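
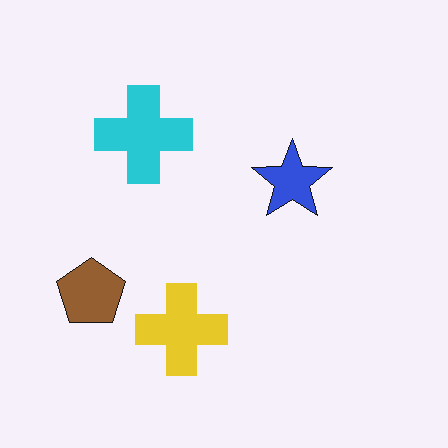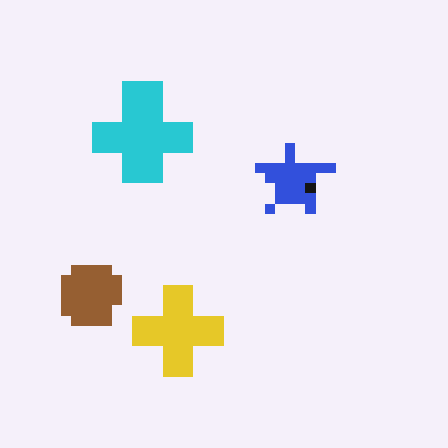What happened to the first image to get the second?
It was coarsely pixelated.

Shapes are reduced to large square blocks; fine edges and outlines are lost — a downscale-then-upscale (mosaic) effect.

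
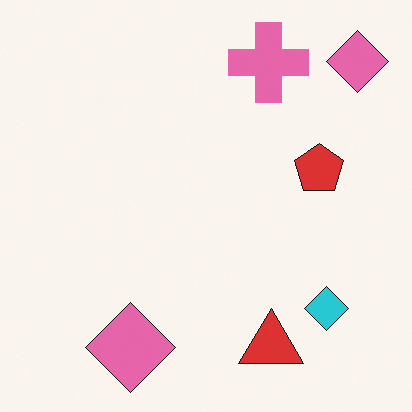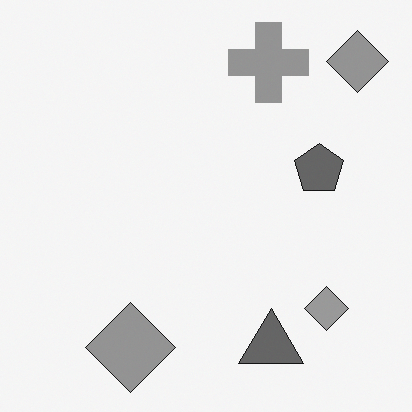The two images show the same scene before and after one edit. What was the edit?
The second image is the first converted to grayscale.

All color is removed — every shape is now a shade of grey.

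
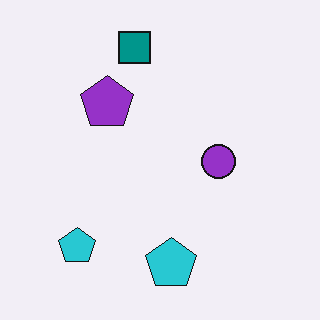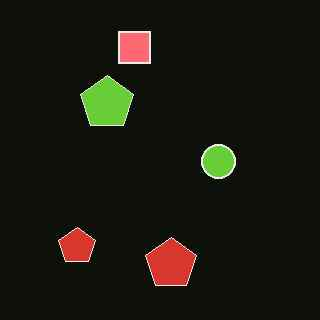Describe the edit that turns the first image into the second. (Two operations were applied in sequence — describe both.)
This is the original image color-inverted (negative), then JPEG-compressed with visible artifacts.

The light background has become dark and every shape's color is its complement — a photographic negative. Blocky 8×8 compression artifacts appear around shape edges and the flat background shows ringing — characteristic JPEG degradation.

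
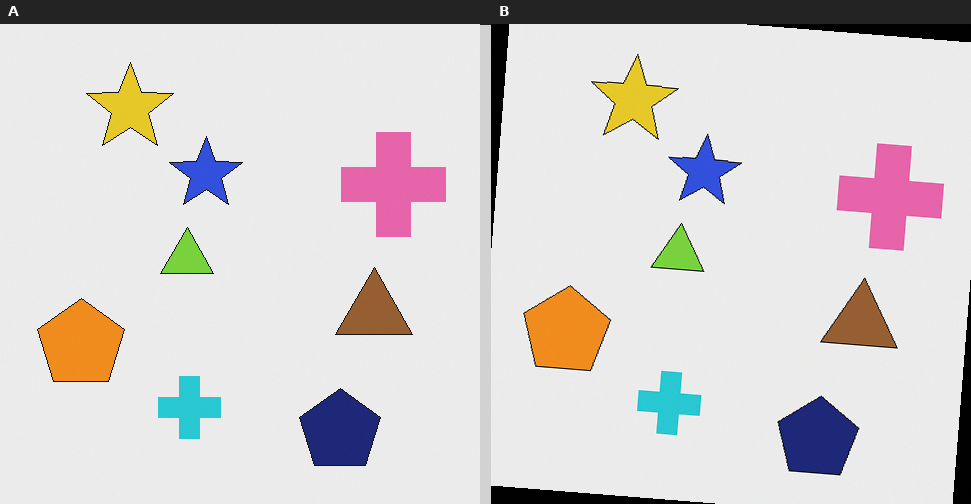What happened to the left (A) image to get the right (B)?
The image was rotated clockwise by a few degrees.

Every shape is tilted by the same angle and the image corners show triangular fill wedges — a whole-image rotation by a non-right angle.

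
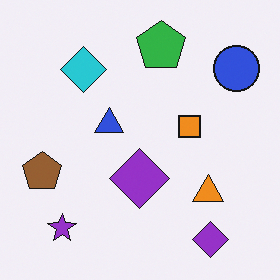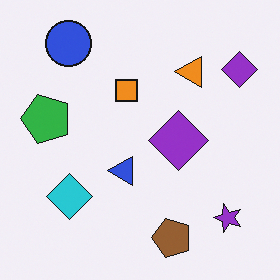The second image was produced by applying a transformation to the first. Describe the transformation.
The second image is the first rotated 90° counter-clockwise.

The blue circle sits in the top-right of the first image and the top-left of the second — consistent with a whole-image 90° counter-clockwise rotation.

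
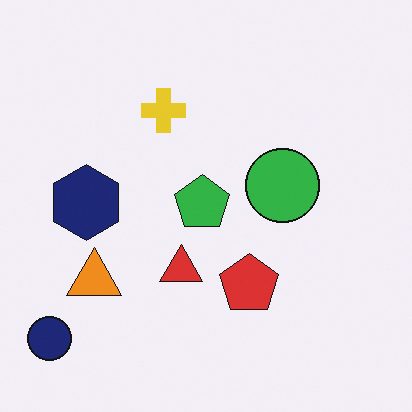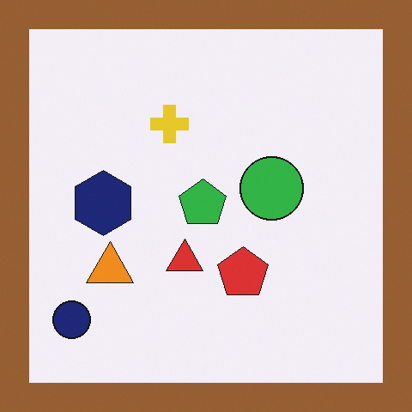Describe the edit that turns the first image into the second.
It was framed with a brown border.

A solid brown frame runs around the edge of the second image, with the content slightly shrunk inside it.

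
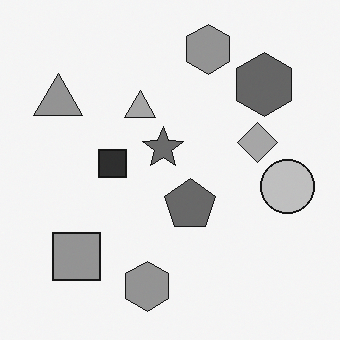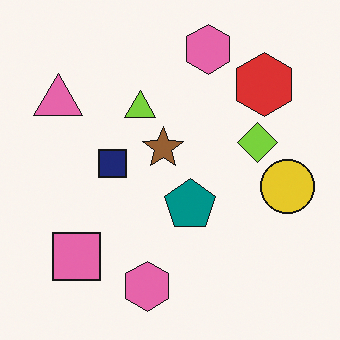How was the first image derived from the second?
The first image is the second converted to grayscale.

All color is removed — every shape is now a shade of grey.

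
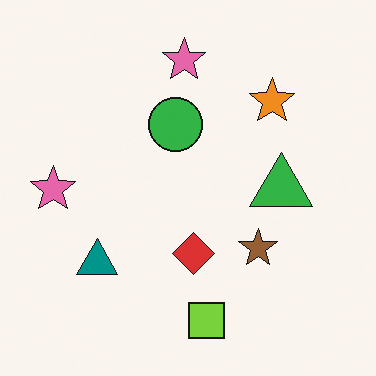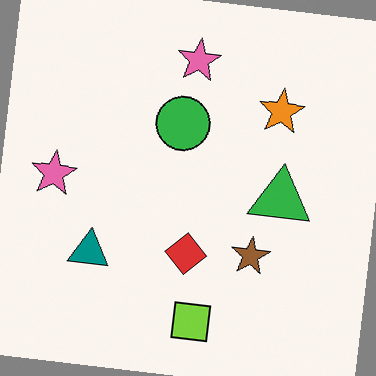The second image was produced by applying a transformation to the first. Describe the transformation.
The transformation is: rotated clockwise by a few degrees.

Every shape is tilted by the same angle and the image corners show triangular fill wedges — a whole-image rotation by a non-right angle.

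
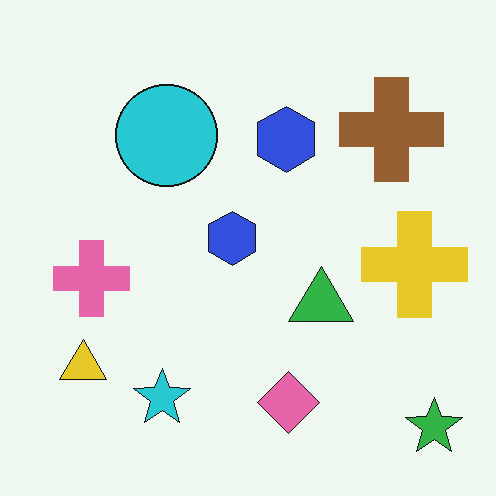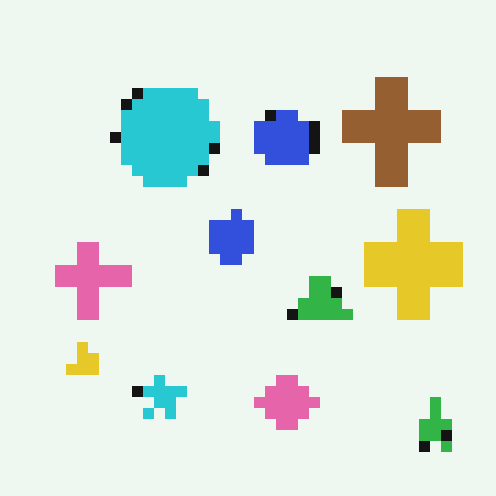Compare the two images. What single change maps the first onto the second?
The second image is the first coarsely pixelated.

Shapes are reduced to large square blocks; fine edges and outlines are lost — a downscale-then-upscale (mosaic) effect.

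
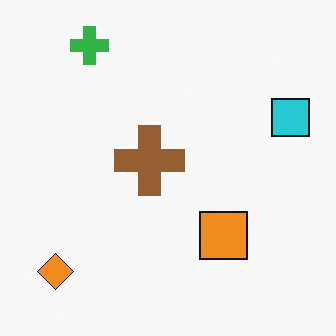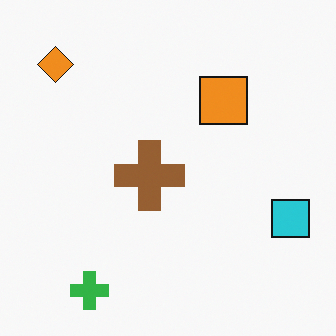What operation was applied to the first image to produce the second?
Flipped vertically (top ↔ bottom).

The green cross is in the top-left of the first image and the bottom-left of the second — shapes on opposite sides of the horizontal midline have swapped in a mirror flip.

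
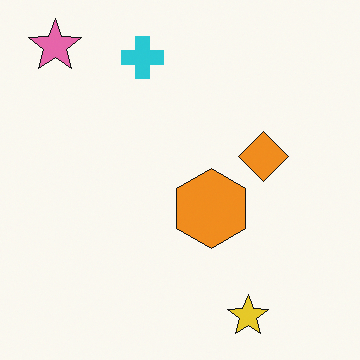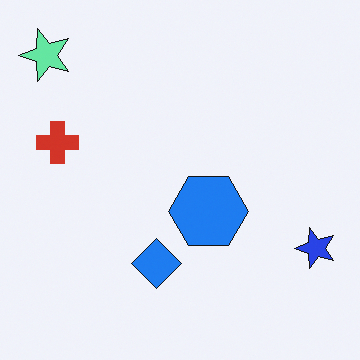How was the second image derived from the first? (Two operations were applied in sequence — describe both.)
The transformation is: transposed (reflected across the top-left ↔ bottom-right diagonal), then hue-shifted through roughly half the color wheel.

Shapes have swapped their row and column positions — what was in the top-right is now in the bottom-left — a diagonal reflection. Every shape's color has rotated by the same amount around the hue wheel — a uniform hue shift.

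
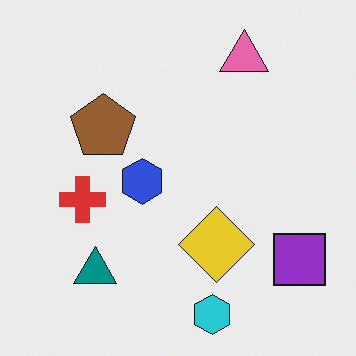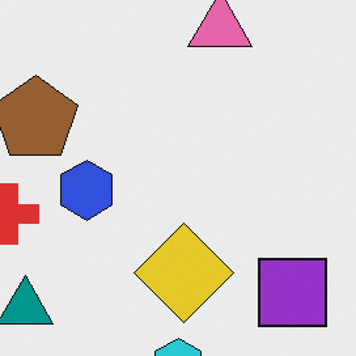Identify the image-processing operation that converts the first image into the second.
It was cropped slightly and scaled back up.

The visible shapes are larger and the field of view is narrower; shapes near the original edges may be partly or wholly outside the frame — a crop-and-rescale.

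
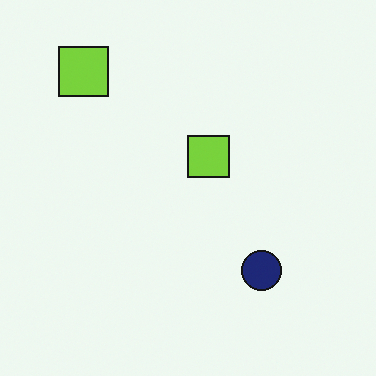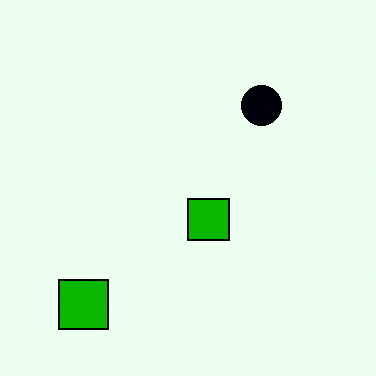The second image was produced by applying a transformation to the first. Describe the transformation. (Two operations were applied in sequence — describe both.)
The transformation is: flipped vertically (top ↔ bottom), then given much higher contrast.

The navy circle is in the bottom-right of the first image and the top-right of the second — shapes on opposite sides of the horizontal midline have swapped in a mirror flip. Tones are pushed away from mid-grey across the whole image — a global contrast change.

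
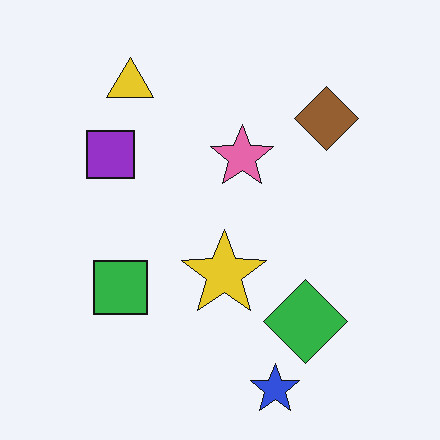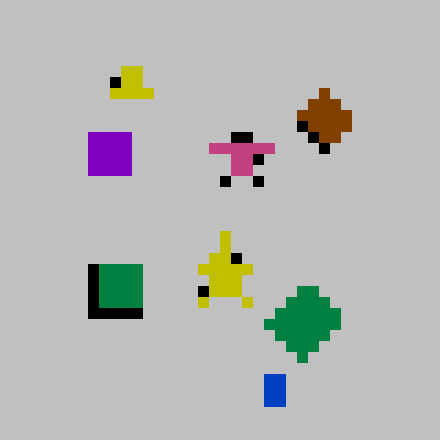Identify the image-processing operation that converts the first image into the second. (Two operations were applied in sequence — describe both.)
It was aggressively posterized, then heavily pixelated into large blocks.

Each flat color has snapped to a coarser quantized level — most visibly, the near-white background has dropped to a flat grey. Shapes are reduced to large square blocks; fine edges and outlines are lost — a downscale-then-upscale (mosaic) effect.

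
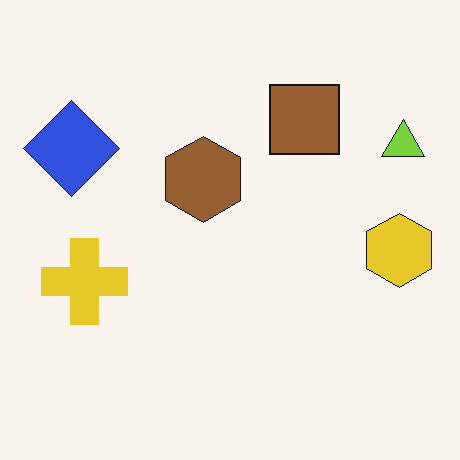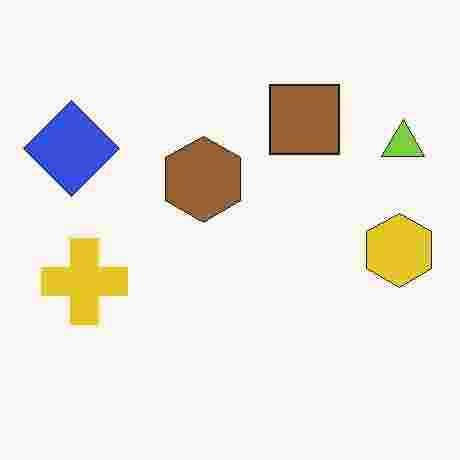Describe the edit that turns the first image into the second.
It was degraded with heavy JPEG compression.

Blocky 8×8 compression artifacts appear around shape edges and the flat background shows ringing — characteristic JPEG degradation.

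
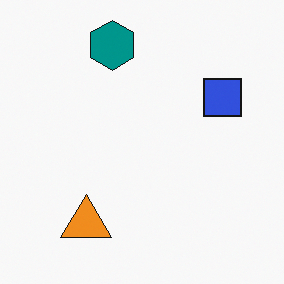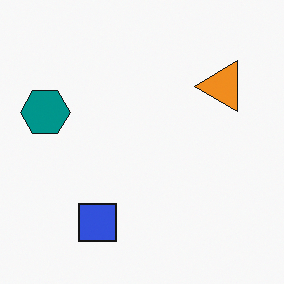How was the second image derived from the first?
The second image is the first transposed (reflected across the top-left ↔ bottom-right diagonal).

Shapes have swapped their row and column positions — what was in the top-right is now in the bottom-left — a diagonal reflection.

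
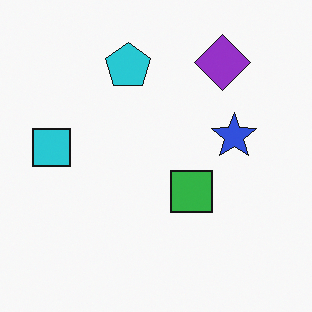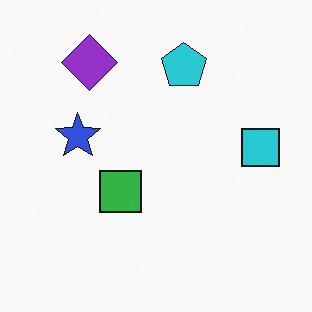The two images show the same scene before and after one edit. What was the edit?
It was flipped horizontally (left ↔ right).

The cyan square is in the left of the first image and the right of the second — shapes on opposite sides of the vertical midline have swapped in a mirror flip.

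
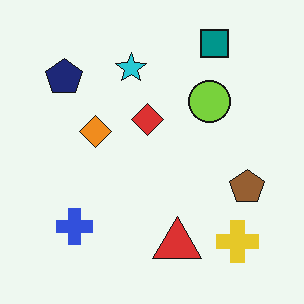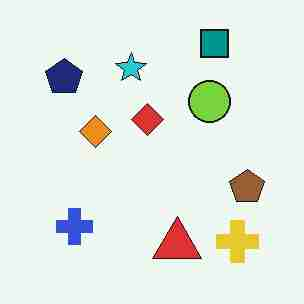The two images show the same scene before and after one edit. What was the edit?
This is the original image degraded with heavy JPEG compression.

Blocky 8×8 compression artifacts appear around shape edges and the flat background shows ringing — characteristic JPEG degradation.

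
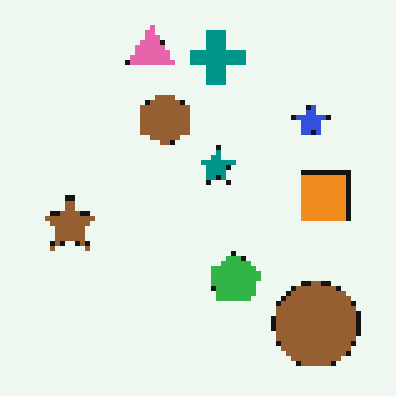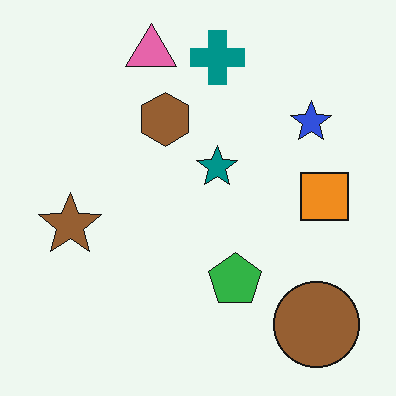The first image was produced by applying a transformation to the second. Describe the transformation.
The transformation is: lightly pixelated (a mild mosaic effect).

Shapes are reduced to large square blocks; fine edges and outlines are lost — a downscale-then-upscale (mosaic) effect.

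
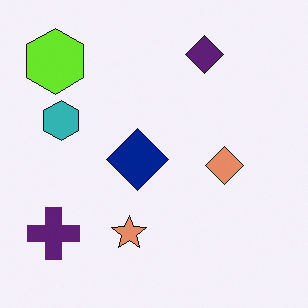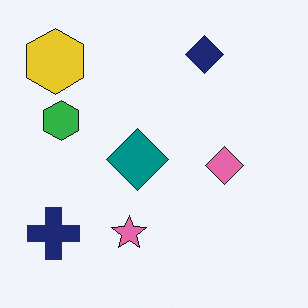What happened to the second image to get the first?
This is the original image hue-shifted slightly.

Every shape's color has rotated by the same amount around the hue wheel — a uniform hue shift.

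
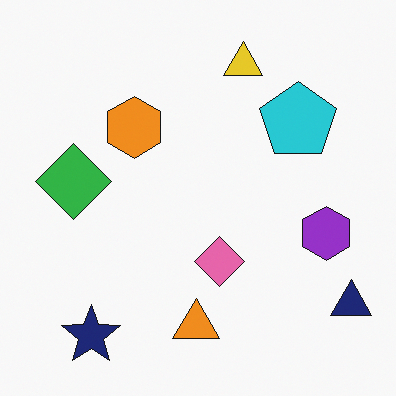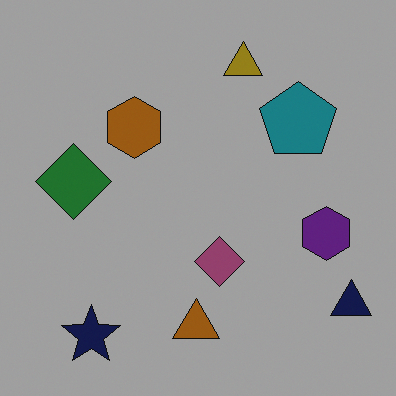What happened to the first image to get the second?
The transformation is: substantially darkened.

Every pixel — background and shapes alike — is uniformly darkened.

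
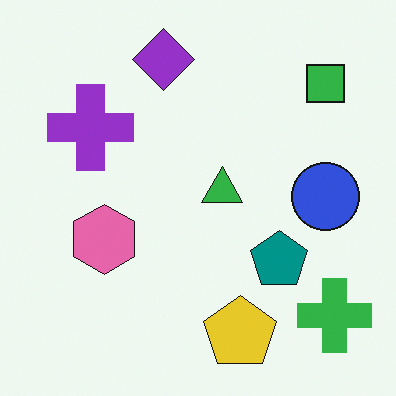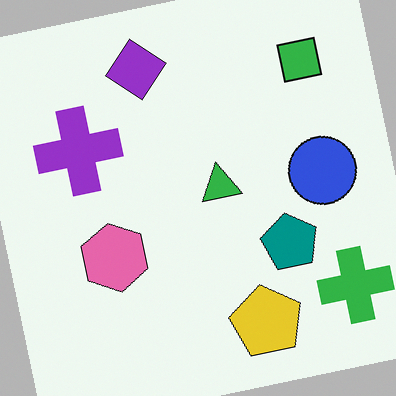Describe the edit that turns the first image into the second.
The second image is the first rotated counter-clockwise by a few degrees.

Every shape is tilted by the same angle and the image corners show triangular fill wedges — a whole-image rotation by a non-right angle.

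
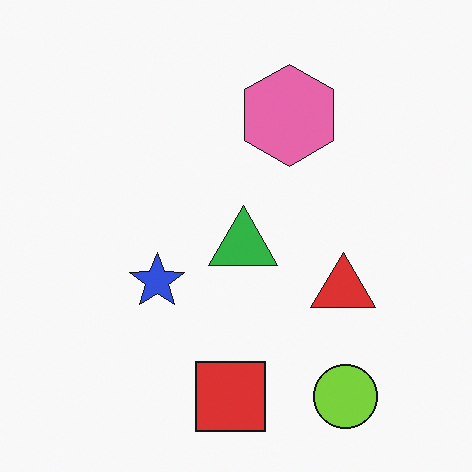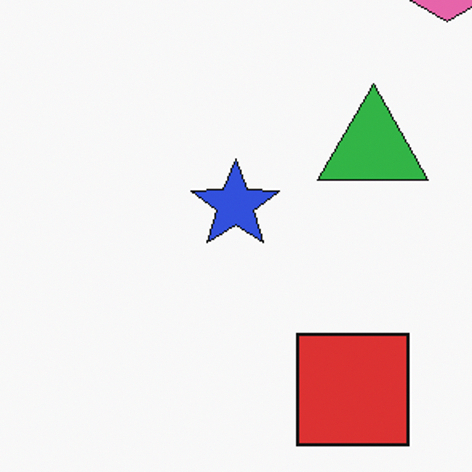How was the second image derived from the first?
Cropped to a modestly smaller region and rescaled.

The visible shapes are larger and the field of view is narrower; shapes near the original edges may be partly or wholly outside the frame — a crop-and-rescale.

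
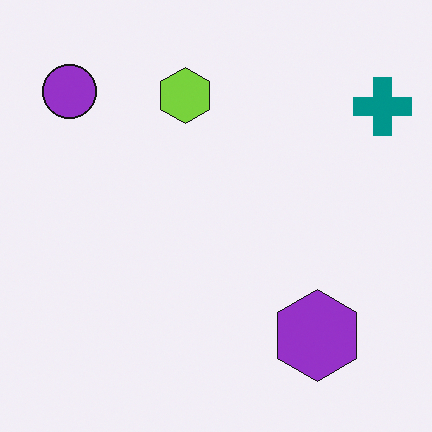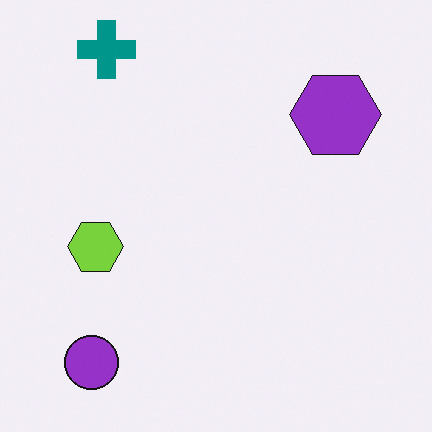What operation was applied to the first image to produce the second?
The second image is the first rotated 90° counter-clockwise.

The teal cross sits in the top-right of the first image and the top-left of the second — consistent with a whole-image 90° counter-clockwise rotation.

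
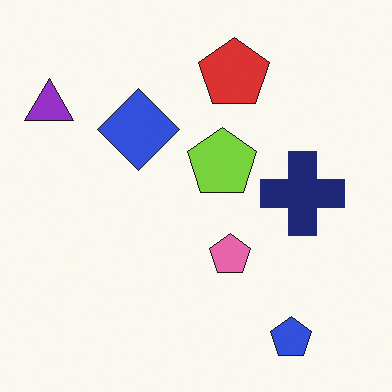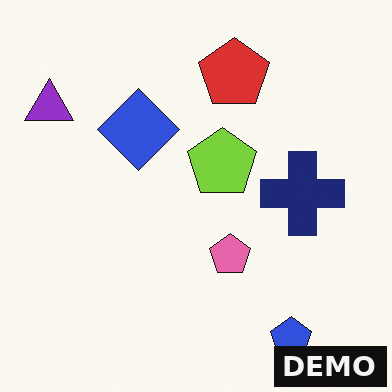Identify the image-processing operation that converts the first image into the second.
It was watermarked with the text "DEMO" in the lower-right corner.

A dark label reading "DEMO" appears in the lower-right corner.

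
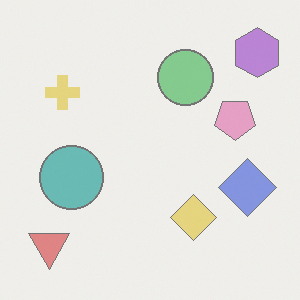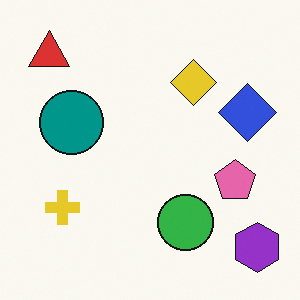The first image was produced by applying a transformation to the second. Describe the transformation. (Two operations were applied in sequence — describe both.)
Given much lower contrast, then flipped vertically (top ↔ bottom).

Tones are pushed toward mid-grey across the whole image — a global contrast change. The purple hexagon is in the bottom-right of the second image and the top-right of the first — shapes on opposite sides of the horizontal midline have swapped in a mirror flip.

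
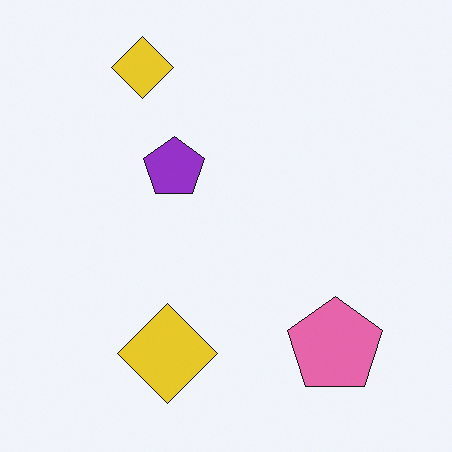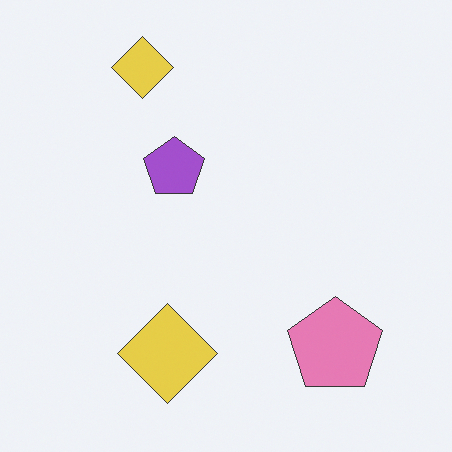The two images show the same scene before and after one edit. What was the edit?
It was given slightly reduced contrast.

Tones are pushed toward mid-grey across the whole image — a global contrast change.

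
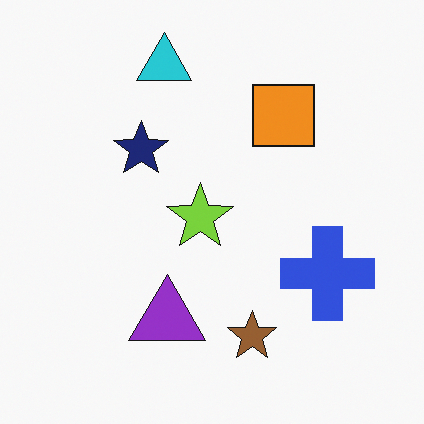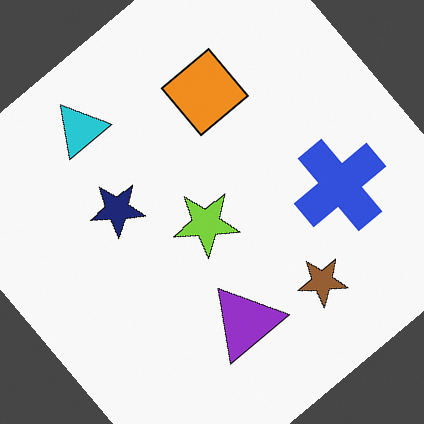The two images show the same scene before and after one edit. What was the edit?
The image was rotated counter-clockwise by a large amount — several tens of degrees.

Every shape is tilted by the same angle and the image corners show triangular fill wedges — a whole-image rotation by a non-right angle.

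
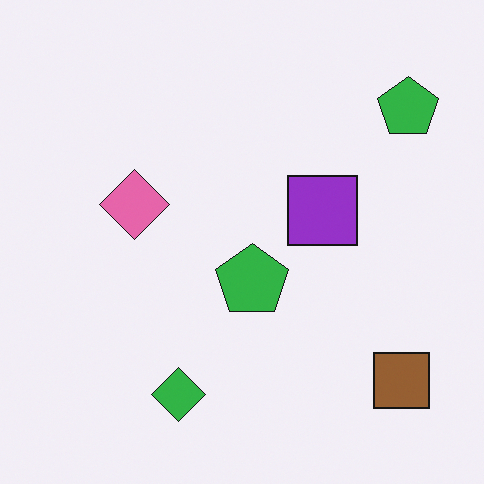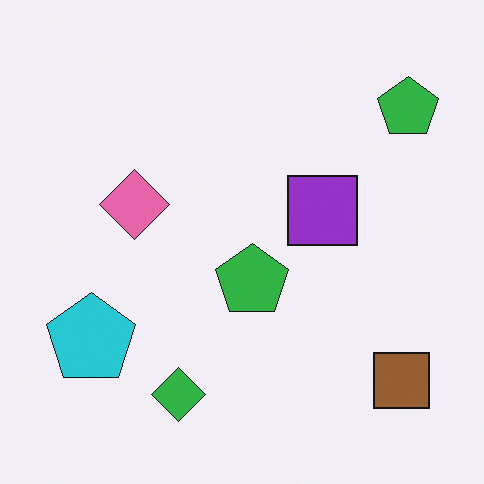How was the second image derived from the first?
The image was overlaid with an additional cyan pentagon.

A cyan pentagon appears in the second image that is absent from the first.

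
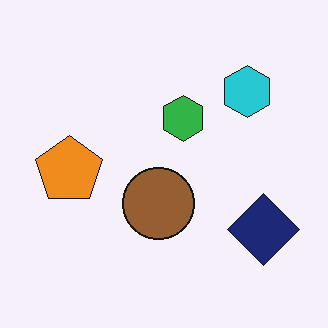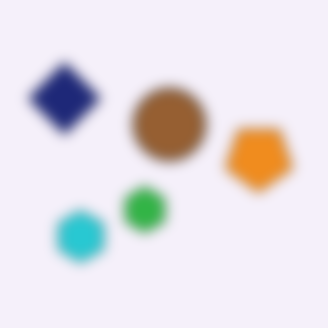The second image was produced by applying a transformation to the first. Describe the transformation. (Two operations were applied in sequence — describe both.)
The transformation is: rotated 180°, then heavily blurred.

The navy diamond sits in the bottom-right of the first image and the top-left of the second — consistent with a whole-image 180° rotation. Shape edges and outlines are uniformly softened across the whole image.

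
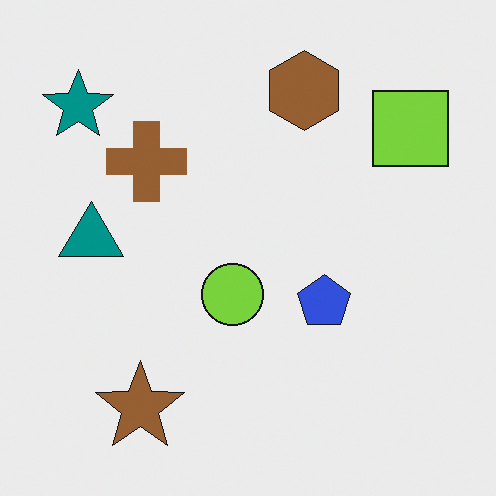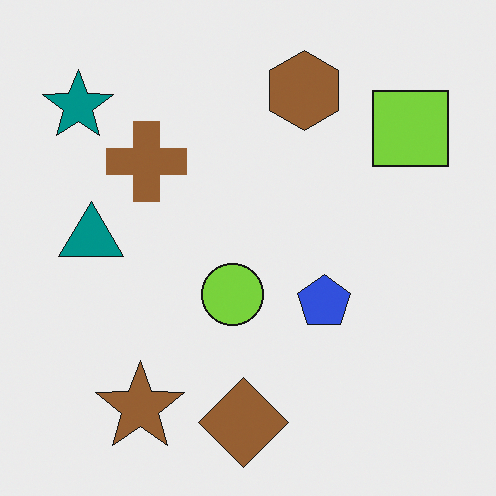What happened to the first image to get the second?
The image was overlaid with an additional brown diamond.

A brown diamond appears in the second image that is absent from the first.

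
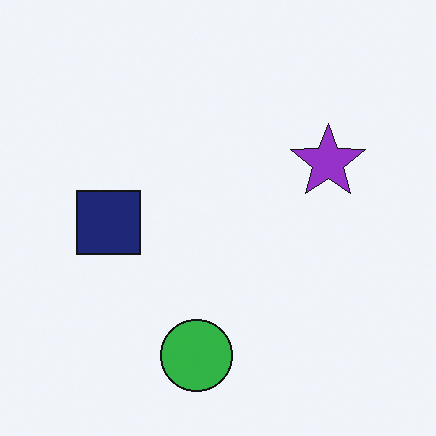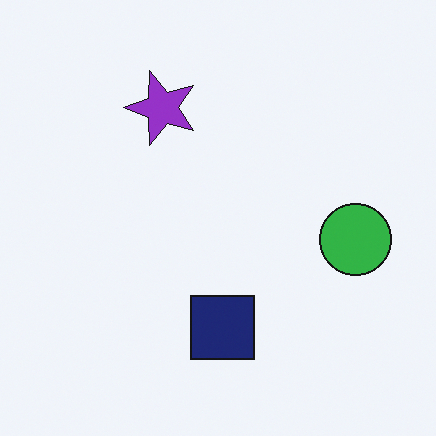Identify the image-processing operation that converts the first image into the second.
The second image is the first rotated 90° counter-clockwise.

The green circle sits in the bottom of the first image and the right of the second — consistent with a whole-image 90° counter-clockwise rotation.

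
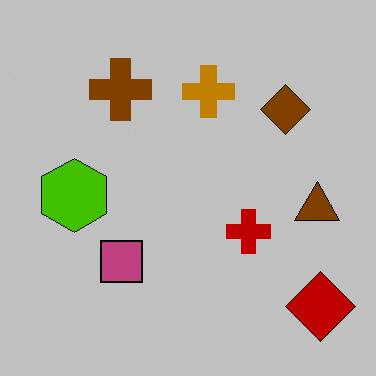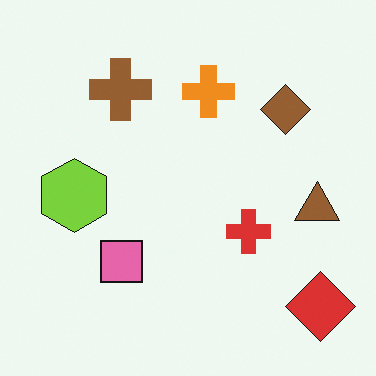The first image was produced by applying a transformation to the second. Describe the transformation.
It was aggressively posterized.

Each flat color has snapped to a coarser quantized level — most visibly, the near-white background has dropped to a flat grey.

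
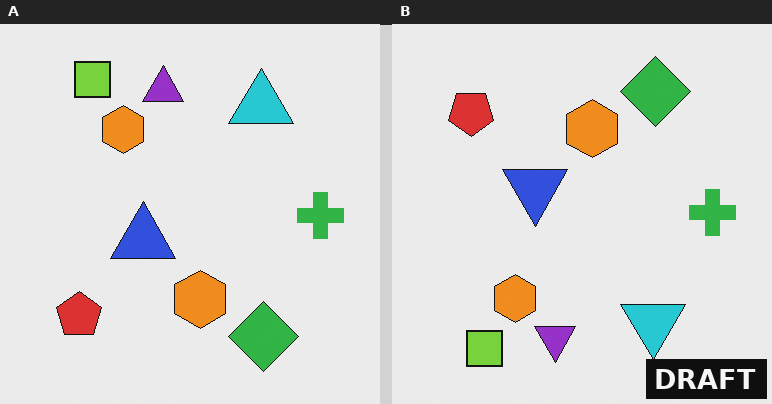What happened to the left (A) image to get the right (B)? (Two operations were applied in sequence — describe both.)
Flipped vertically (top ↔ bottom), then watermarked with the text "DRAFT" in the lower-right corner.

The lime square is in the top-left of the left (A) image and the bottom-left of the right (B) — shapes on opposite sides of the horizontal midline have swapped in a mirror flip. A dark label reading "DRAFT" appears in the lower-right corner.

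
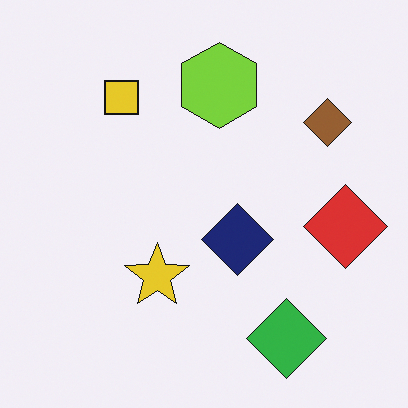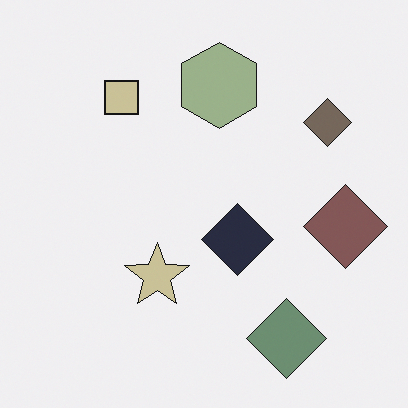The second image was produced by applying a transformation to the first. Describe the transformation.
The transformation is: made much more muted (saturation change).

All colors are more muted and greyish — a global saturation change.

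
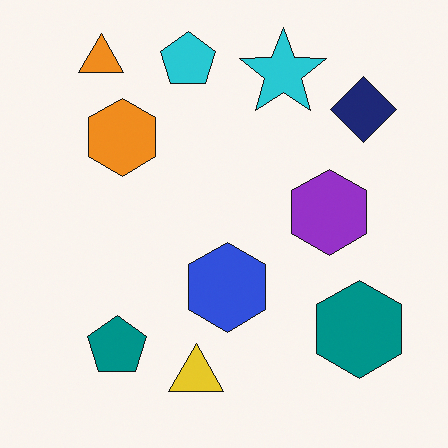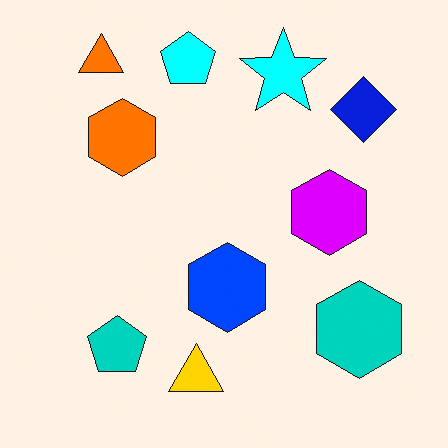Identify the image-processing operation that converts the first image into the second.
Made much more vivid (saturation change).

All colors are more vivid — a global saturation change.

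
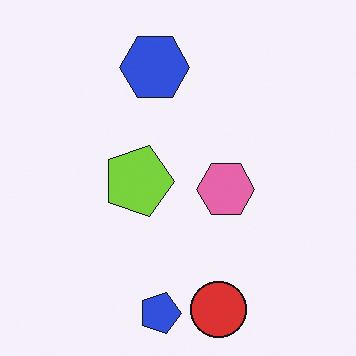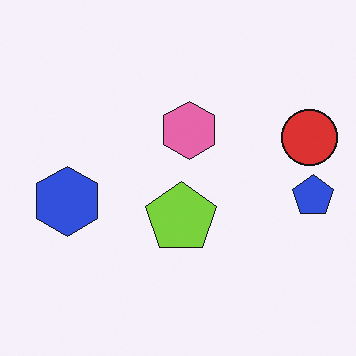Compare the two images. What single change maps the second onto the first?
The transformation is: rotated 90° clockwise.

The red circle sits in the right of the second image and the bottom of the first — consistent with a whole-image 90° clockwise rotation.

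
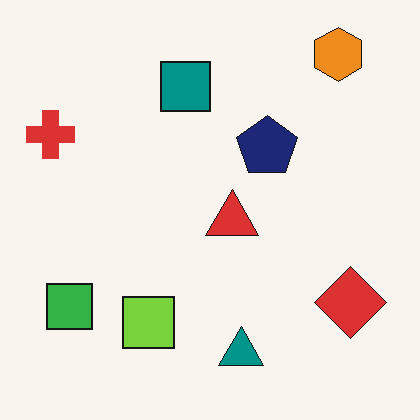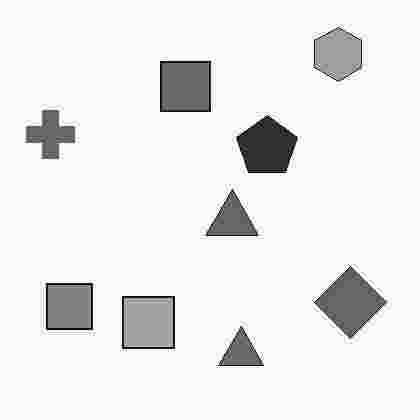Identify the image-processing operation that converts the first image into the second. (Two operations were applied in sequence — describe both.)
It was converted to grayscale, then heavily JPEG-compressed with obvious blocking artifacts.

All color is removed — every shape is now a shade of grey. Blocky 8×8 compression artifacts appear around shape edges and the flat background shows ringing — characteristic JPEG degradation.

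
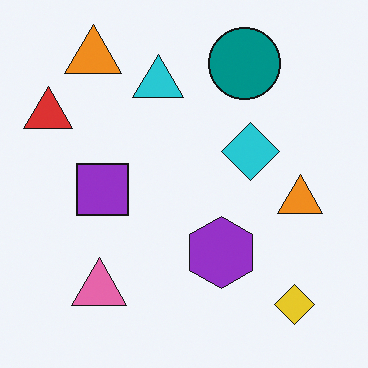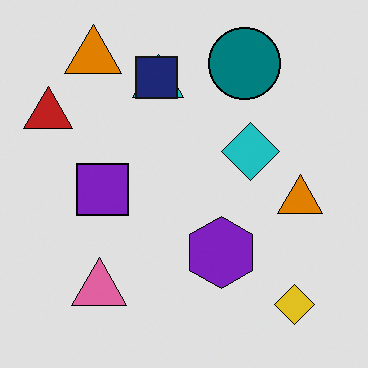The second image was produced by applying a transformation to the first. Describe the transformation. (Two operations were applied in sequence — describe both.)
It was moderately posterized, then overlaid with an additional navy square.

Each flat color has snapped to a coarser quantized level — most visibly, the near-white background has dropped to a flat grey. A navy square appears in the second image that is absent from the first.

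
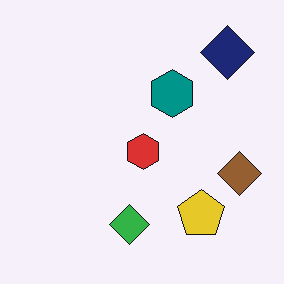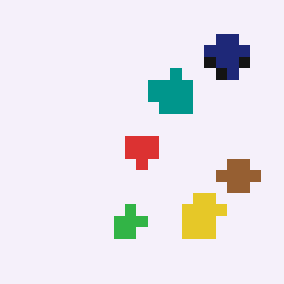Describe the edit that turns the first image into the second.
The second image is the first heavily pixelated into large blocks.

Shapes are reduced to large square blocks; fine edges and outlines are lost — a downscale-then-upscale (mosaic) effect.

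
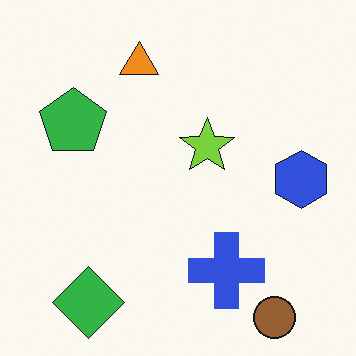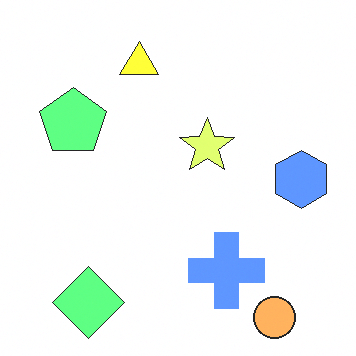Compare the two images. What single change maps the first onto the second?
It was noticeably brightened.

Every pixel — background and shapes alike — is uniformly brightened.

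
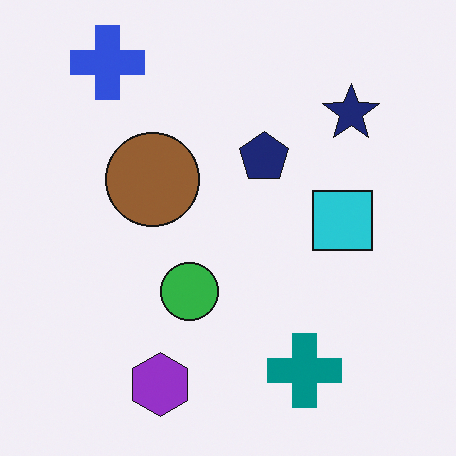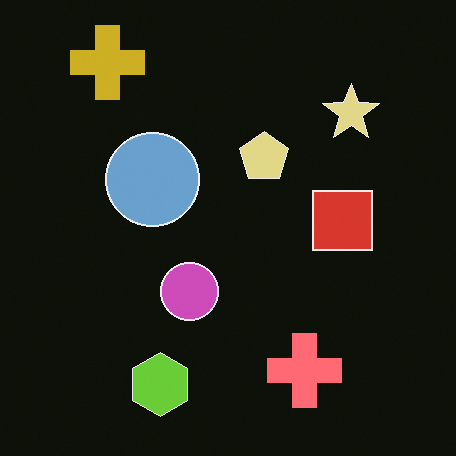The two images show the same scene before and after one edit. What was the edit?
This is the original image color-inverted (negative).

The light background has become dark and every shape's color is its complement — a photographic negative.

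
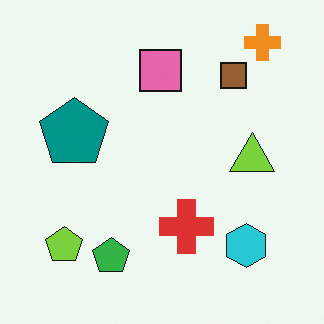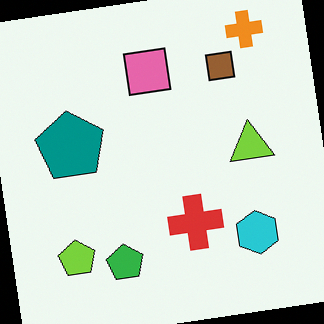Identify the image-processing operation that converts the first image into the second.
The second image is the first rotated counter-clockwise by a slight angle.

Every shape is tilted by the same angle and the image corners show triangular fill wedges — a whole-image rotation by a non-right angle.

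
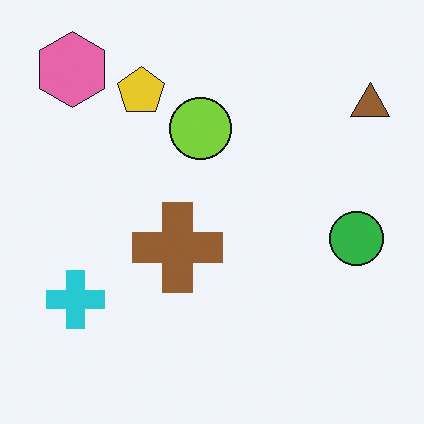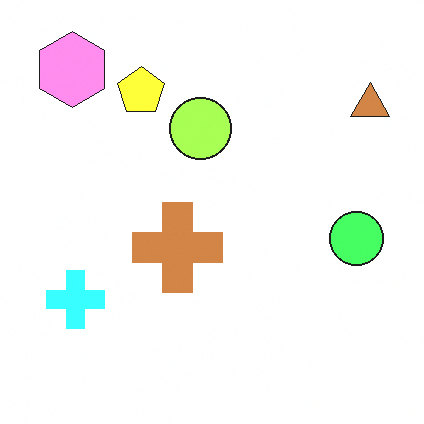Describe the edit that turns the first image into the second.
The second image is the first brightened a lot.

Every pixel — background and shapes alike — is uniformly brightened.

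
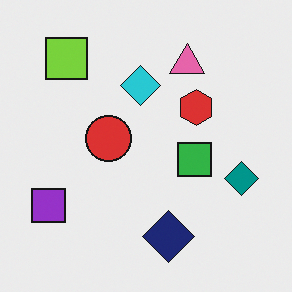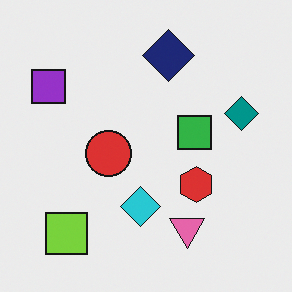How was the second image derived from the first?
This is the original image flipped vertically (top ↔ bottom).

The navy diamond is in the bottom of the first image and the top of the second — shapes on opposite sides of the horizontal midline have swapped in a mirror flip.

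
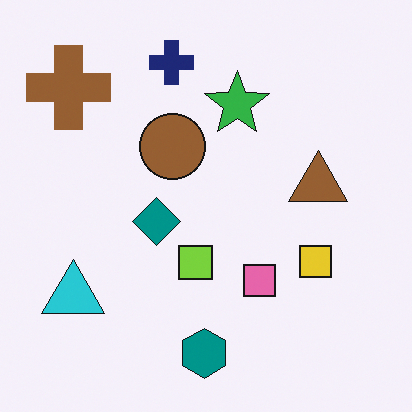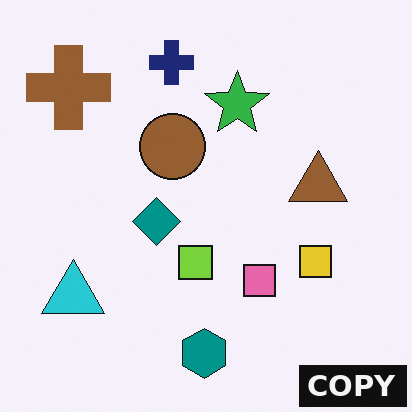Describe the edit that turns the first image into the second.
Watermarked with the text "COPY" in the lower-right corner.

A dark label reading "COPY" appears in the lower-right corner.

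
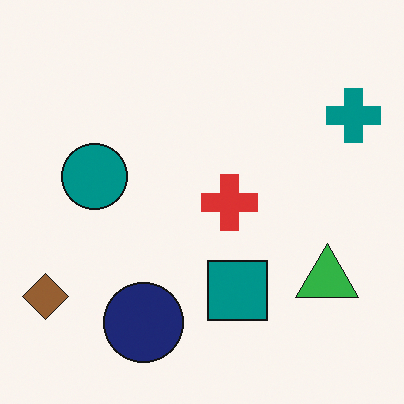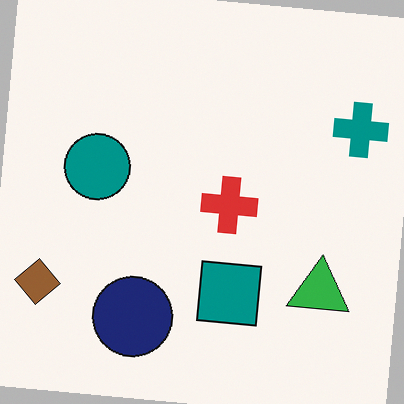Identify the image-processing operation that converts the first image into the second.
It was rotated clockwise by a slight angle.

Every shape is tilted by the same angle and the image corners show triangular fill wedges — a whole-image rotation by a non-right angle.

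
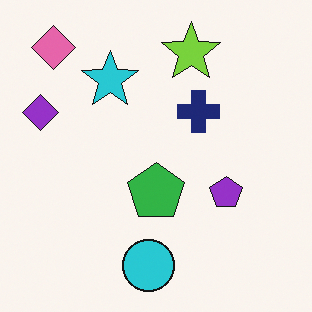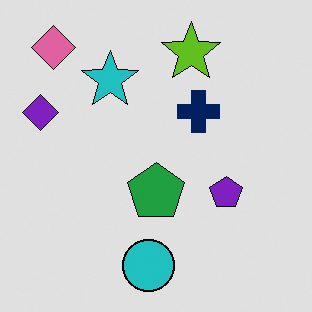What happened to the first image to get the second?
The second image is the first moderately posterized.

Each flat color has snapped to a coarser quantized level — most visibly, the near-white background has dropped to a flat grey.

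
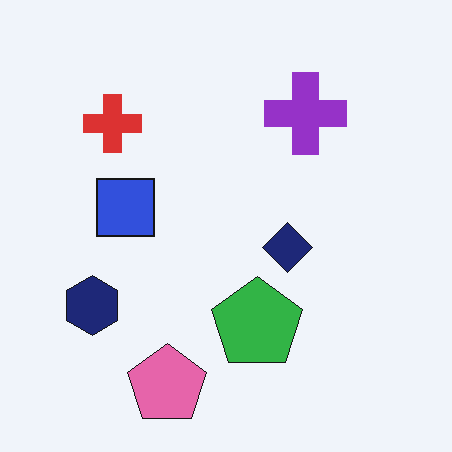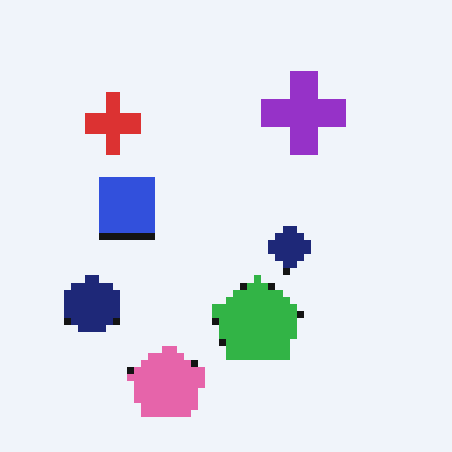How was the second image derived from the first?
The transformation is: moderately pixelated.

Shapes are reduced to large square blocks; fine edges and outlines are lost — a downscale-then-upscale (mosaic) effect.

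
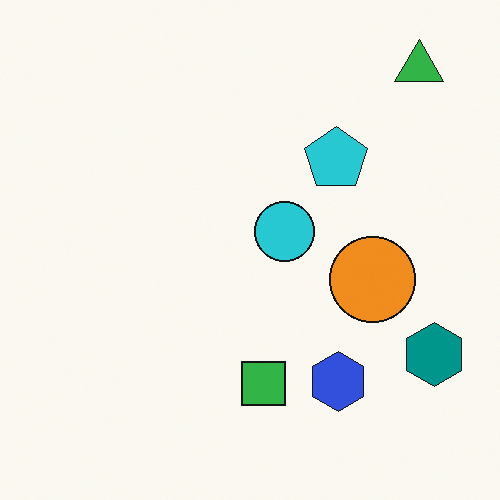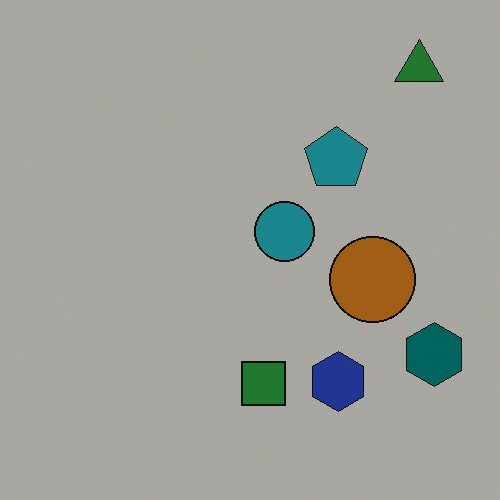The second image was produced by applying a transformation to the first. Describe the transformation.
This is the original image substantially darkened.

Every pixel — background and shapes alike — is uniformly darkened.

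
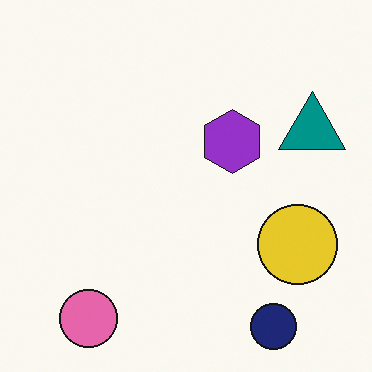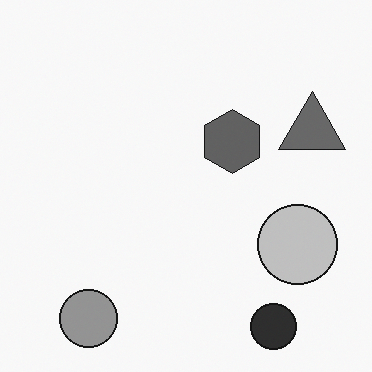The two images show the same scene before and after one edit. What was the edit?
The second image is the first converted to grayscale.

All color is removed — every shape is now a shade of grey.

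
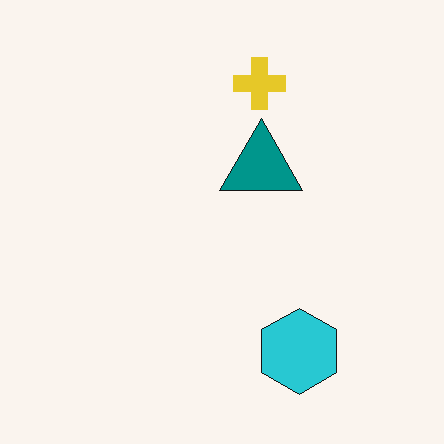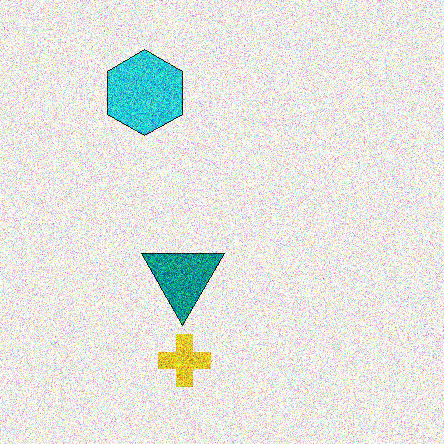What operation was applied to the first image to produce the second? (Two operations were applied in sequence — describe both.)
This is the original image rotated 180°, then degraded with heavy additive noise.

The cyan hexagon sits in the bottom-right of the first image and the top-left of the second — consistent with a whole-image 180° rotation. Random speckle covers the whole image, including the flat background.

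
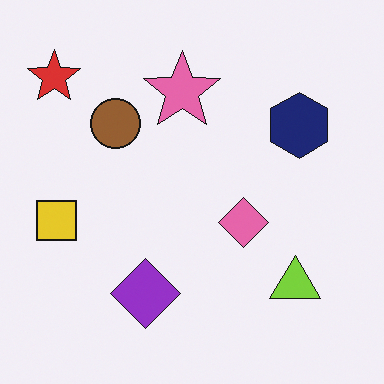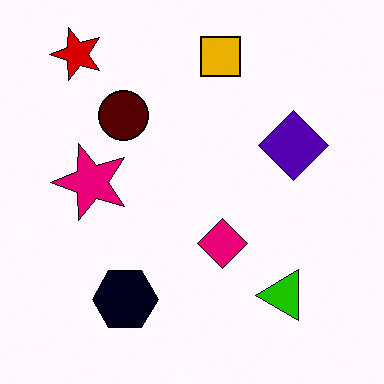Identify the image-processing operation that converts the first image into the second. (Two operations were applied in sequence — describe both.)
It was boosted in contrast, then transposed (reflected across the top-left ↔ bottom-right diagonal).

Tones are pushed away from mid-grey across the whole image — a global contrast change. Shapes have swapped their row and column positions — what was in the top-right is now in the bottom-left — a diagonal reflection.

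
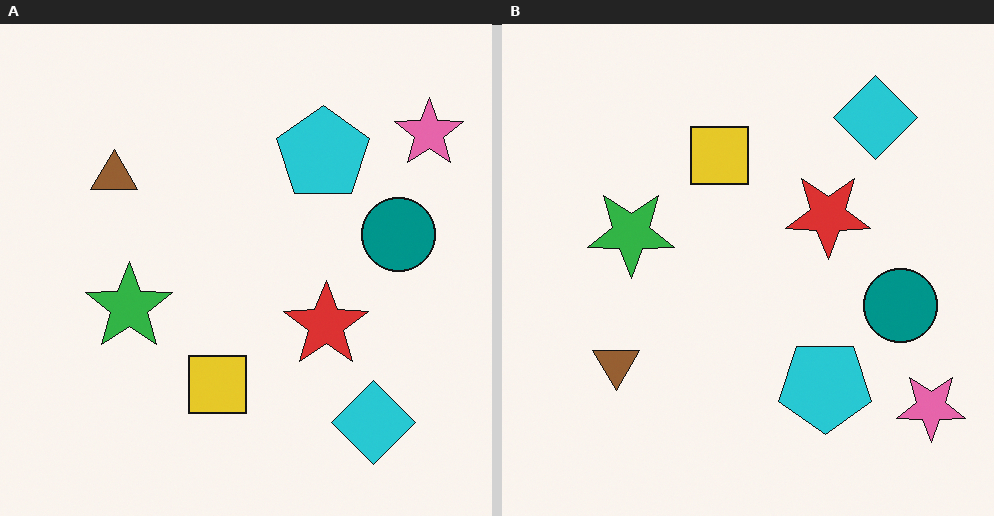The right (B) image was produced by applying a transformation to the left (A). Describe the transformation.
It was flipped vertically (top ↔ bottom).

The cyan diamond is in the bottom-right of the left (A) image and the top-right of the right (B) — shapes on opposite sides of the horizontal midline have swapped in a mirror flip.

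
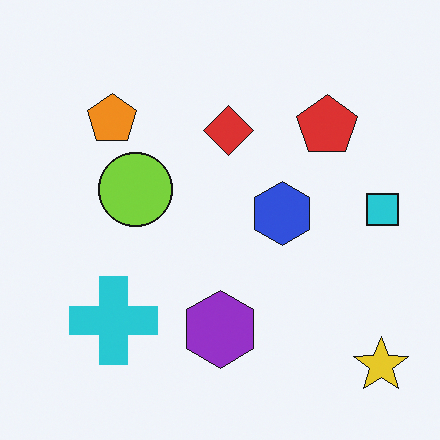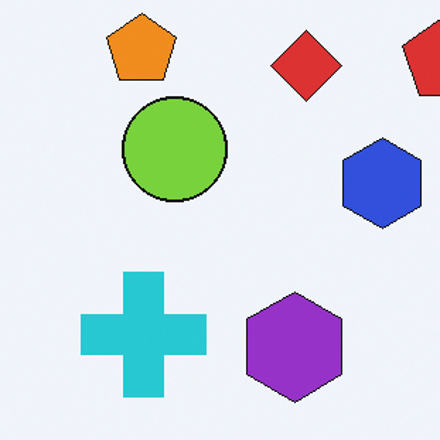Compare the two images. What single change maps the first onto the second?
It was cropped slightly and scaled back up.

The visible shapes are larger and the field of view is narrower; shapes near the original edges may be partly or wholly outside the frame — a crop-and-rescale.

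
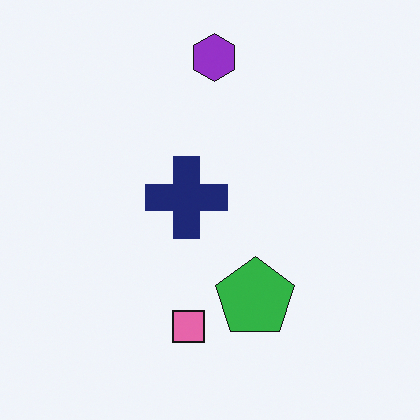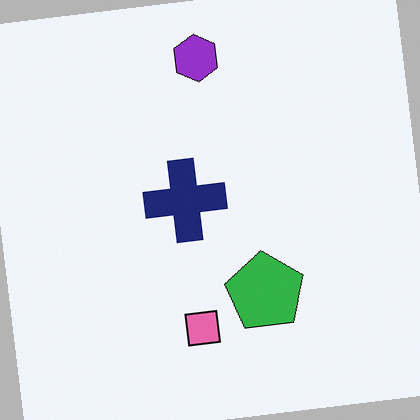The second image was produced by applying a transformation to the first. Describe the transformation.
Rotated counter-clockwise by a few degrees.

Every shape is tilted by the same angle and the image corners show triangular fill wedges — a whole-image rotation by a non-right angle.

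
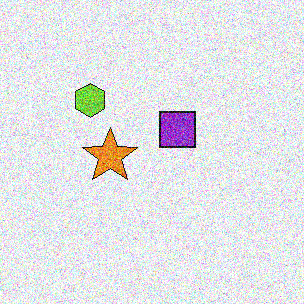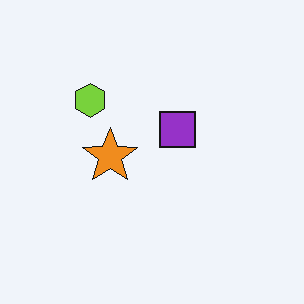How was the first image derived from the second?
This is the original image degraded with strong gaussian noise.

Random speckle covers the whole image, including the flat background.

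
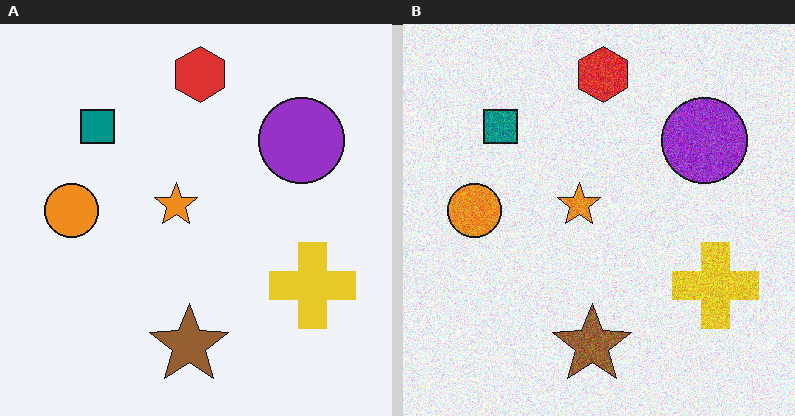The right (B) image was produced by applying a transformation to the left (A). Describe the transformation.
The image was degraded with a thick layer of grain.

Random speckle covers the whole image, including the flat background.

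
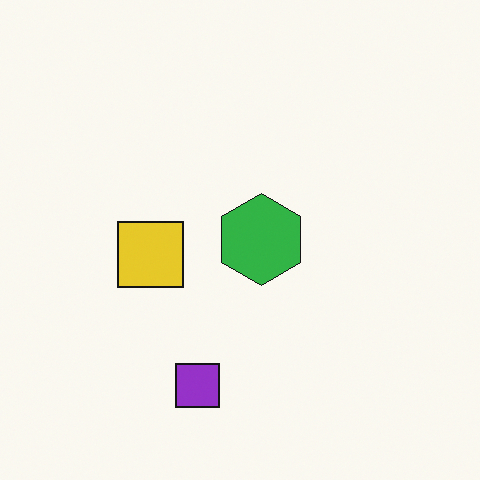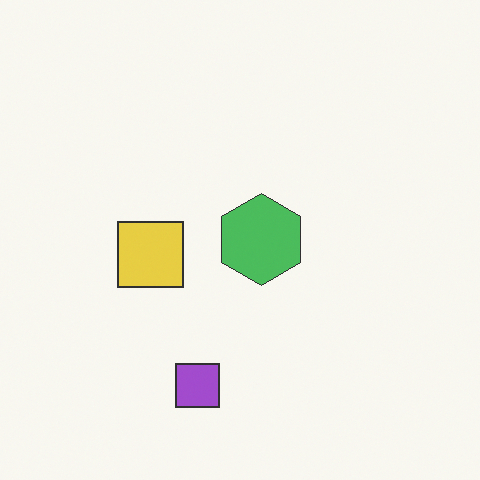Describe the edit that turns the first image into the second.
The transformation is: given slightly reduced contrast.

Tones are pushed toward mid-grey across the whole image — a global contrast change.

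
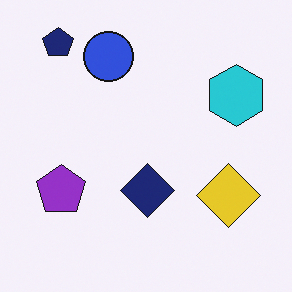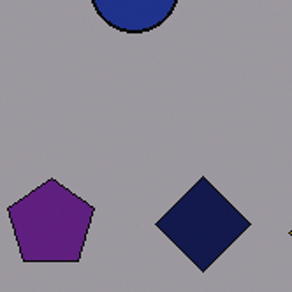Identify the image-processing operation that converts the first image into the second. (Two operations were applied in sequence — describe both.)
The transformation is: noticeably darkened, then cropped tightly and scaled back up.

Every pixel — background and shapes alike — is uniformly darkened. The visible shapes are larger and the field of view is narrower; shapes near the original edges may be partly or wholly outside the frame — a crop-and-rescale.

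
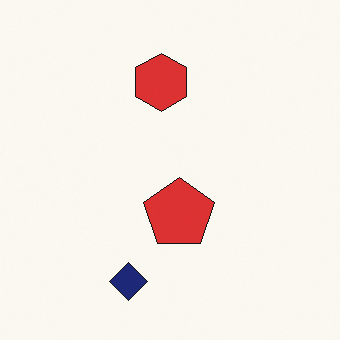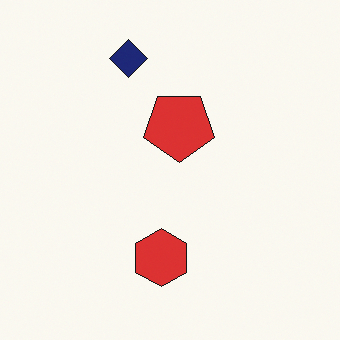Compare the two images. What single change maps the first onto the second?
This is the original image flipped vertically (top ↔ bottom).

The navy diamond is in the bottom of the first image and the top of the second — shapes on opposite sides of the horizontal midline have swapped in a mirror flip.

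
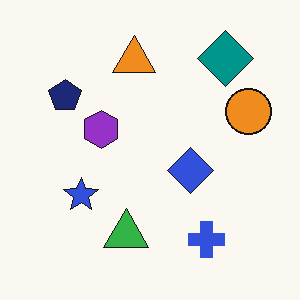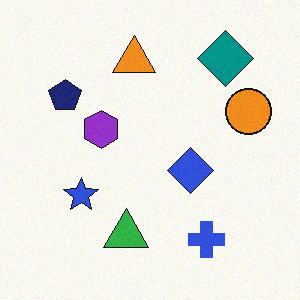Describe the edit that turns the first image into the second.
The second image is the first degraded with light additive noise.

Random speckle covers the whole image, including the flat background.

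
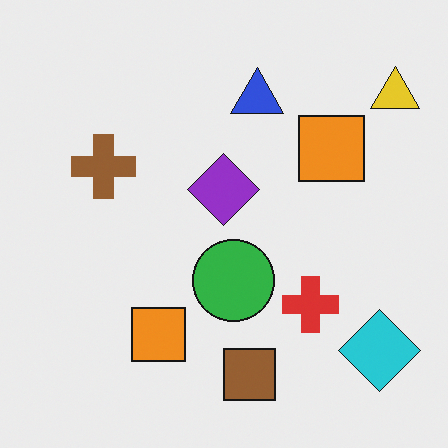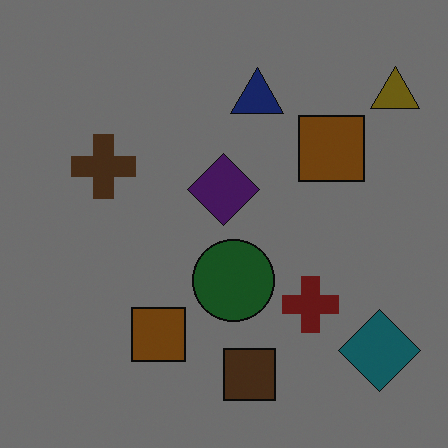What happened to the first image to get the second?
The second image is the first substantially darkened.

Every pixel — background and shapes alike — is uniformly darkened.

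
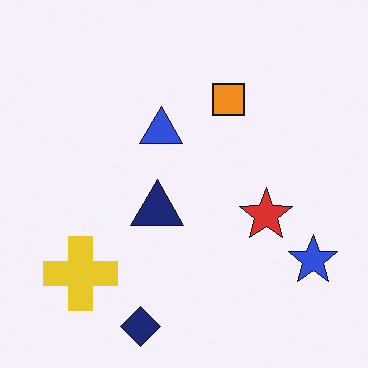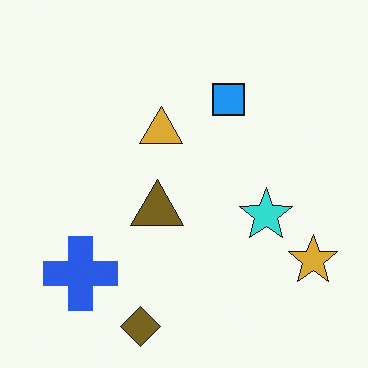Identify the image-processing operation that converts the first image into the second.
Hue-shifted by a large amount.

Every shape's color has rotated by the same amount around the hue wheel — a uniform hue shift.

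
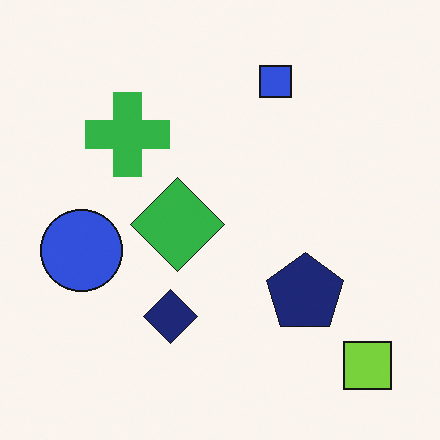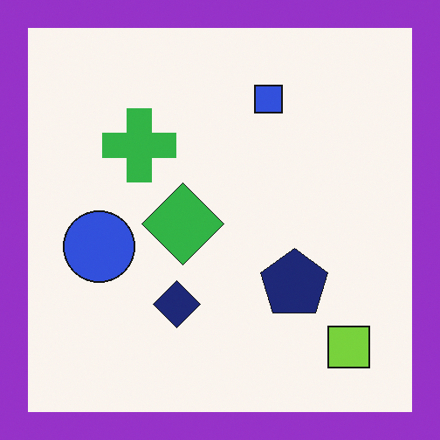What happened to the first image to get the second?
The transformation is: framed with a purple border.

A solid purple frame runs around the edge of the second image, with the content slightly shrunk inside it.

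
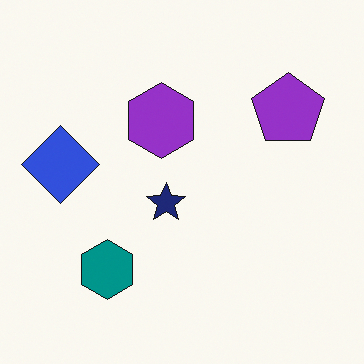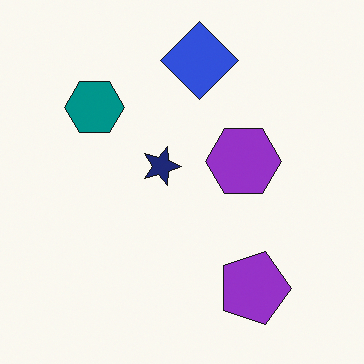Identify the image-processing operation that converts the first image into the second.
Rotated 90° clockwise.

The purple pentagon sits in the top-right of the first image and the bottom-right of the second — consistent with a whole-image 90° clockwise rotation.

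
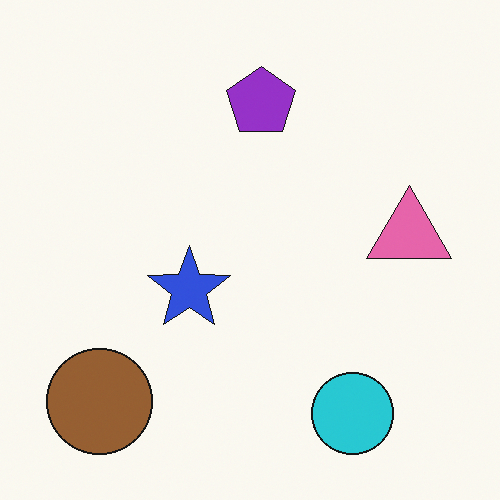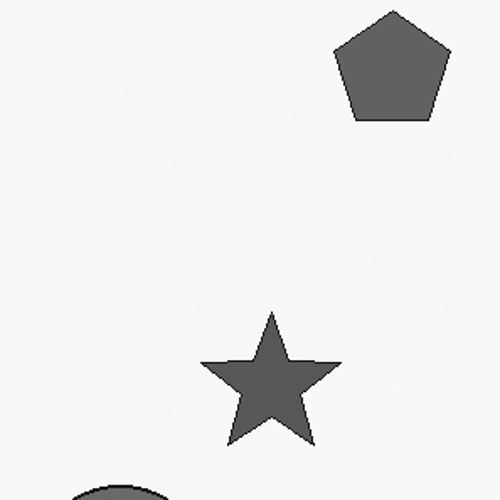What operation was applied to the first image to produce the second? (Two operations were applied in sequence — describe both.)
This is the original image cropped tightly and scaled back up, then converted to grayscale.

The visible shapes are larger and the field of view is narrower; shapes near the original edges may be partly or wholly outside the frame — a crop-and-rescale. All color is removed — every shape is now a shade of grey.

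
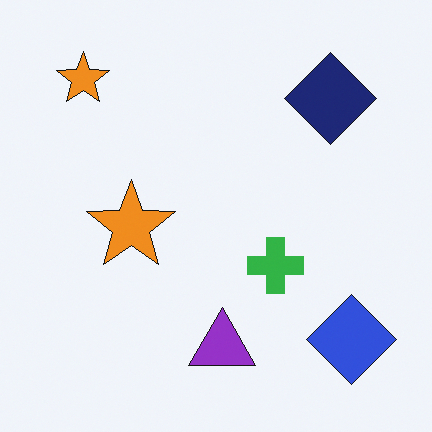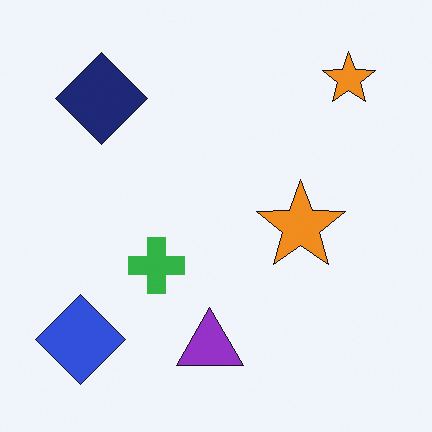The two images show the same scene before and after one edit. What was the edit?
It was flipped horizontally (left ↔ right).

The blue diamond is in the bottom-right of the first image and the bottom-left of the second — shapes on opposite sides of the vertical midline have swapped in a mirror flip.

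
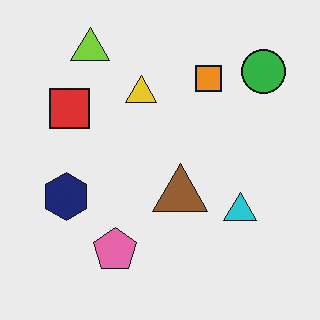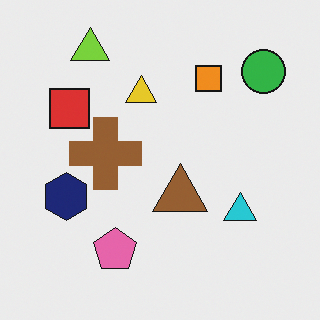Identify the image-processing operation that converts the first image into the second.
This is the original image overlaid with an additional brown cross.

A brown cross appears in the second image that is absent from the first.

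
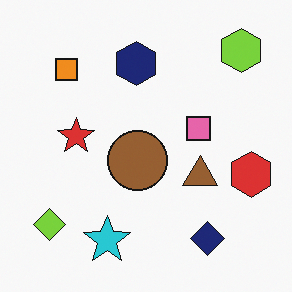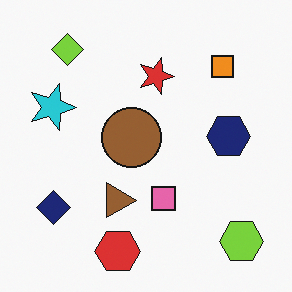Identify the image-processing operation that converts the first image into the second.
This is the original image rotated 90° clockwise.

The lime hexagon sits in the top-right of the first image and the bottom-right of the second — consistent with a whole-image 90° clockwise rotation.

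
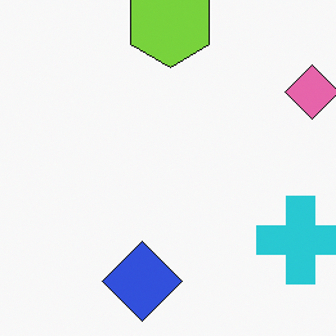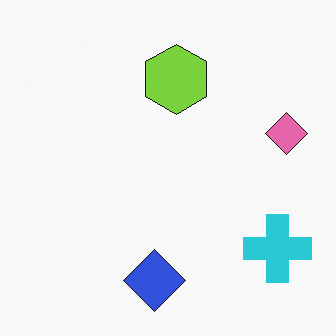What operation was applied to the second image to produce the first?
It was cropped slightly and scaled back up.

The visible shapes are larger and the field of view is narrower; shapes near the original edges may be partly or wholly outside the frame — a crop-and-rescale.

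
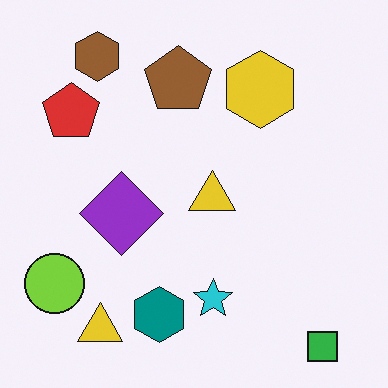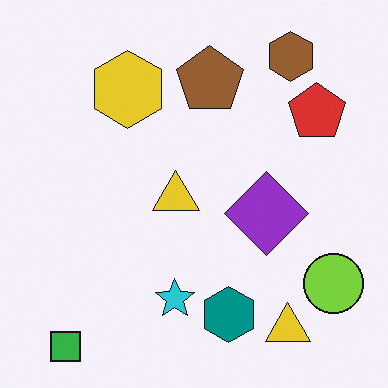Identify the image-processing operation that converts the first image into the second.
Flipped horizontally (left ↔ right).

The lime circle is in the bottom-left of the first image and the bottom-right of the second — shapes on opposite sides of the vertical midline have swapped in a mirror flip.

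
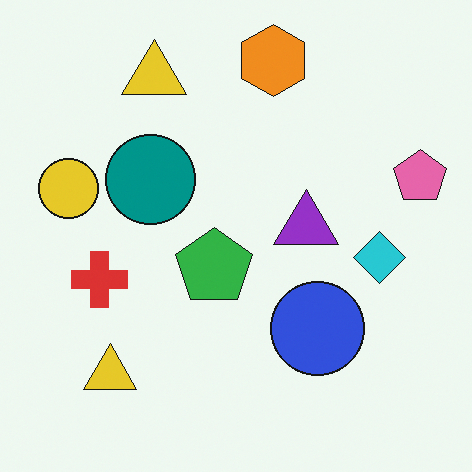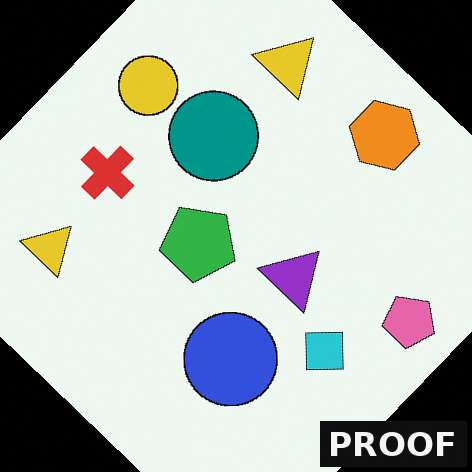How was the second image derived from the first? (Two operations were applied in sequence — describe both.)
Rotated clockwise by a large amount — several tens of degrees, then watermarked with the text "PROOF" in the lower-right corner.

Every shape is tilted by the same angle and the image corners show triangular fill wedges — a whole-image rotation by a non-right angle. A dark label reading "PROOF" appears in the lower-right corner.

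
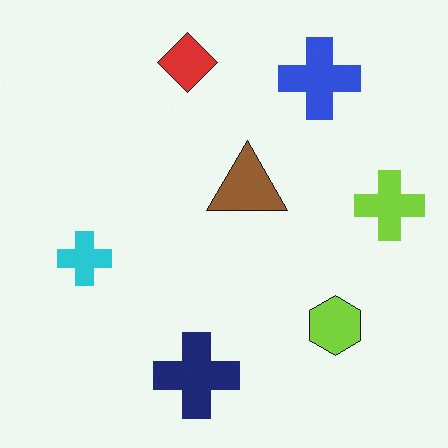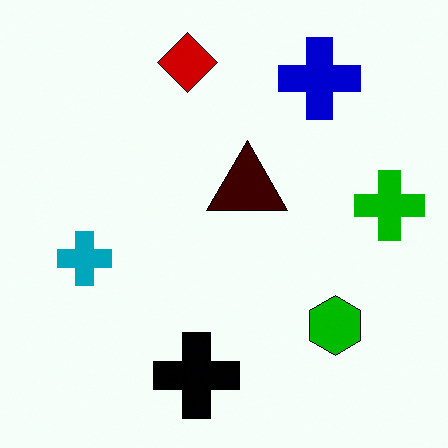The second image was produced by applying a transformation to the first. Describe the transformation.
The transformation is: given much higher contrast.

Tones are pushed away from mid-grey across the whole image — a global contrast change.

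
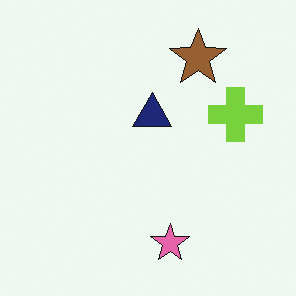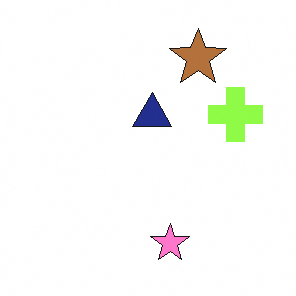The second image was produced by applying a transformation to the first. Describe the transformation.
The transformation is: slightly brightened.

Every pixel — background and shapes alike — is uniformly brightened.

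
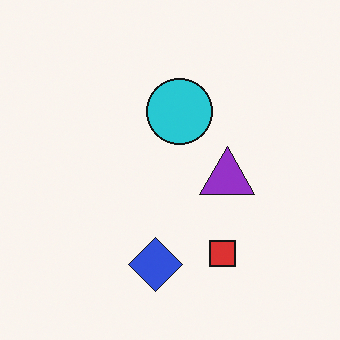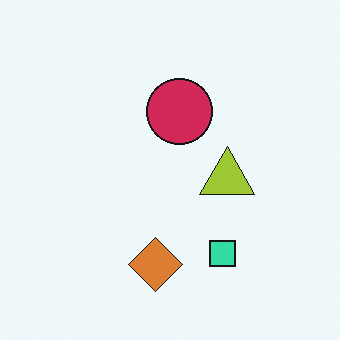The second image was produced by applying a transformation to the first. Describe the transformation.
The transformation is: hue-shifted through roughly half the color wheel.

Every shape's color has rotated by the same amount around the hue wheel — a uniform hue shift.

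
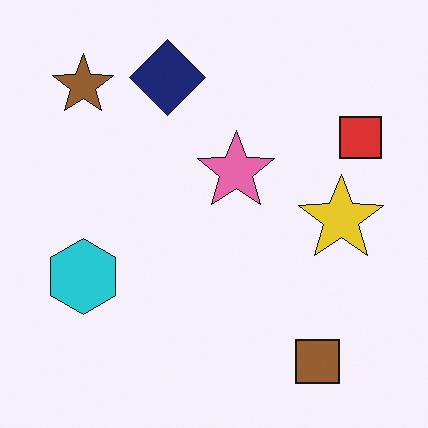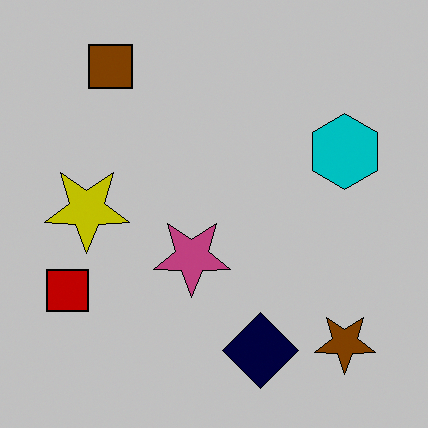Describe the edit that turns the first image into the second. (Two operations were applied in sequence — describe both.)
The image was rotated 180°, then aggressively posterized.

The brown star sits in the top-left of the first image and the bottom-right of the second — consistent with a whole-image 180° rotation. Each flat color has snapped to a coarser quantized level — most visibly, the near-white background has dropped to a flat grey.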